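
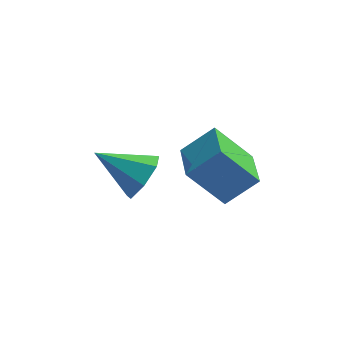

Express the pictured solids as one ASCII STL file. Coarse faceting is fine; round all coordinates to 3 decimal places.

solid 
facet normal -0.658 0.016 0.753
outer loop
vertex 0.033 -4.022 -1.247
vertex -0.214 -2.42 -1.496
vertex -1.037 -4.331 -2.176
endloop
endfacet
facet normal 0.150 -0.977 0.152
outer loop
vertex 0.194 -4.36 -3.584
vertex 0.033 -4.022 -1.247
vertex -1.037 -4.331 -2.176
endloop
endfacet
facet normal -0.658 0.016 0.753
outer loop
vertex -1.037 -4.331 -2.176
vertex -0.214 -2.42 -1.496
vertex -1.284 -2.729 -2.425
endloop
endfacet
facet normal -0.738 -0.213 -0.641
outer loop
vertex -1.284 -2.729 -2.425
vertex 0.194 -4.36 -3.584
vertex -1.037 -4.331 -2.176
endloop
endfacet
facet normal 0.738 0.213 0.641
outer loop
vertex 0.033 -4.022 -1.247
vertex 1.017 -2.449 -2.904
vertex -0.214 -2.42 -1.496
endloop
endfacet
facet normal 0.150 -0.977 0.152
outer loop
vertex 1.264 -4.051 -2.655
vertex 0.033 -4.022 -1.247
vertex 0.194 -4.36 -3.584
endloop
endfacet
facet normal 0.738 0.213 0.641
outer loop
vertex 1.264 -4.051 -2.655
vertex 1.017 -2.449 -2.904
vertex 0.033 -4.022 -1.247
endloop
endfacet
facet normal -0.150 0.977 -0.152
outer loop
vertex -0.214 -2.42 -1.496
vertex 1.017 -2.449 -2.904
vertex -1.284 -2.729 -2.425
endloop
endfacet
facet normal -0.738 -0.213 -0.641
outer loop
vertex -0.053 -2.758 -3.833
vertex 0.194 -4.36 -3.584
vertex -1.284 -2.729 -2.425
endloop
endfacet
facet normal -0.150 0.977 -0.152
outer loop
vertex -1.284 -2.729 -2.425
vertex 1.017 -2.449 -2.904
vertex -0.053 -2.758 -3.833
endloop
endfacet
facet normal 0.658 -0.016 -0.753
outer loop
vertex -0.053 -2.758 -3.833
vertex 1.264 -4.051 -2.655
vertex 0.194 -4.36 -3.584
endloop
endfacet
facet normal 0.658 -0.016 -0.753
outer loop
vertex 1.017 -2.449 -2.904
vertex 1.264 -4.051 -2.655
vertex -0.053 -2.758 -3.833
endloop
endfacet
facet normal 0.846 -0.153 -0.511
outer loop
vertex -2.03 -2.89 -3.157
vertex -2.485 -2.654 -3.98
vertex -2.008 -2.075 -3.365
endloop
endfacet
facet normal 0.126 0.242 0.962
outer loop
vertex -2.03 -2.89 -3.157
vertex -2.008 -2.075 -3.365
vertex -4.075 -2.366 -3.02
endloop
endfacet
facet normal 0.845 -0.153 -0.512
outer loop
vertex -2.008 -2.075 -3.365
vertex -2.485 -2.654 -3.98
vertex -2.346 -1.695 -4.037
endloop
endfacet
facet normal -0.037 0.862 0.506
outer loop
vertex -2.008 -2.075 -3.365
vertex -2.346 -1.695 -4.037
vertex -4.075 -2.366 -3.02
endloop
endfacet
facet normal 0.846 -0.153 -0.511
outer loop
vertex -2.346 -1.695 -4.037
vertex -2.485 -2.654 -3.98
vertex -2.788 -2.038 -4.666
endloop
endfacet
facet normal -0.442 0.881 -0.170
outer loop
vertex -2.346 -1.695 -4.037
vertex -2.788 -2.038 -4.666
vertex -4.075 -2.366 -3.02
endloop
endfacet
facet normal 0.846 -0.153 -0.511
outer loop
vertex -2.788 -2.038 -4.666
vertex -2.485 -2.654 -3.98
vertex -3.002 -2.844 -4.779
endloop
endfacet
facet normal -0.782 0.285 -0.554
outer loop
vertex -2.788 -2.038 -4.666
vertex -3.002 -2.844 -4.779
vertex -4.075 -2.366 -3.02
endloop
endfacet
facet normal 0.846 -0.153 -0.511
outer loop
vertex -3.002 -2.844 -4.779
vertex -2.485 -2.654 -3.98
vertex -2.827 -3.507 -4.291
endloop
endfacet
facet normal -0.802 -0.477 -0.360
outer loop
vertex -3.002 -2.844 -4.779
vertex -2.827 -3.507 -4.291
vertex -4.075 -2.366 -3.02
endloop
endfacet
facet normal 0.846 -0.153 -0.511
outer loop
vertex -2.827 -3.507 -4.291
vertex -2.485 -2.654 -3.98
vertex -2.394 -3.527 -3.569
endloop
endfacet
facet normal -0.486 -0.831 0.269
outer loop
vertex -2.827 -3.507 -4.291
vertex -2.394 -3.527 -3.569
vertex -4.075 -2.366 -3.02
endloop
endfacet
facet normal 0.846 -0.153 -0.511
outer loop
vertex -2.394 -3.527 -3.569
vertex -2.485 -2.654 -3.98
vertex -2.03 -2.89 -3.157
endloop
endfacet
facet normal -0.074 -0.512 0.856
outer loop
vertex -2.394 -3.527 -3.569
vertex -2.03 -2.89 -3.157
vertex -4.075 -2.366 -3.02
endloop
endfacet

endsolid


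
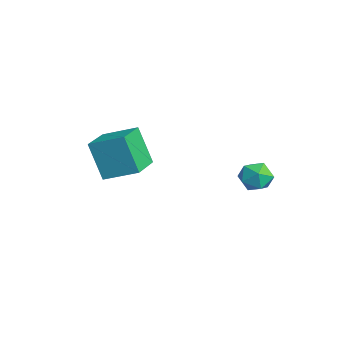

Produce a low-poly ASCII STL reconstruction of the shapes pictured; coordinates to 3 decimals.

solid 
facet normal -0.714 -0.566 0.413
outer loop
vertex 0.31 3.07 2.668
vertex 0.598 2.379 2.219
vertex 0.921 2.55 3.011
endloop
endfacet
facet normal -0.516 -0.042 0.856
outer loop
vertex 0.31 3.07 2.668
vertex 0.921 2.55 3.011
vertex 0.988 3.417 3.094
endloop
endfacet
facet normal -0.625 0.580 0.523
outer loop
vertex 0.31 3.07 2.668
vertex 0.988 3.417 3.094
vertex 0.706 3.781 2.353
endloop
endfacet
facet normal -0.889 0.440 -0.126
outer loop
vertex 0.31 3.07 2.668
vertex 0.706 3.781 2.353
vertex 0.465 3.139 1.812
endloop
endfacet
facet normal -0.944 -0.268 -0.193
outer loop
vertex 0.31 3.07 2.668
vertex 0.465 3.139 1.812
vertex 0.598 2.379 2.219
endloop
endfacet
facet normal 0.184 -0.108 0.977
outer loop
vertex 0.988 3.417 3.094
vertex 0.921 2.55 3.011
vertex 1.695 2.941 2.908
endloop
endfacet
facet normal -0.134 -0.956 0.261
outer loop
vertex 0.921 2.55 3.011
vertex 0.598 2.379 2.219
vertex 1.454 2.299 2.367
endloop
endfacet
facet normal -0.508 -0.474 -0.719
outer loop
vertex 0.598 2.379 2.219
vertex 0.465 3.139 1.812
vertex 1.172 2.663 1.626
endloop
endfacet
facet normal -0.421 0.672 -0.610
outer loop
vertex 0.465 3.139 1.812
vertex 0.706 3.781 2.353
vertex 1.239 3.53 1.709
endloop
endfacet
facet normal 0.008 0.899 0.438
outer loop
vertex 0.706 3.781 2.353
vertex 0.988 3.417 3.094
vertex 1.562 3.701 2.501
endloop
endfacet
facet normal 0.889 -0.440 0.126
outer loop
vertex 1.85 3.01 2.052
vertex 1.695 2.941 2.908
vertex 1.454 2.299 2.367
endloop
endfacet
facet normal 0.625 -0.580 -0.523
outer loop
vertex 1.85 3.01 2.052
vertex 1.454 2.299 2.367
vertex 1.172 2.663 1.626
endloop
endfacet
facet normal 0.516 0.042 -0.856
outer loop
vertex 1.85 3.01 2.052
vertex 1.172 2.663 1.626
vertex 1.239 3.53 1.709
endloop
endfacet
facet normal 0.714 0.566 -0.413
outer loop
vertex 1.85 3.01 2.052
vertex 1.239 3.53 1.709
vertex 1.562 3.701 2.501
endloop
endfacet
facet normal 0.944 0.268 0.193
outer loop
vertex 1.85 3.01 2.052
vertex 1.562 3.701 2.501
vertex 1.695 2.941 2.908
endloop
endfacet
facet normal 0.421 -0.672 0.610
outer loop
vertex 1.454 2.299 2.367
vertex 1.695 2.941 2.908
vertex 0.921 2.55 3.011
endloop
endfacet
facet normal -0.008 -0.899 -0.438
outer loop
vertex 1.172 2.663 1.626
vertex 1.454 2.299 2.367
vertex 0.598 2.379 2.219
endloop
endfacet
facet normal -0.184 0.108 -0.977
outer loop
vertex 1.239 3.53 1.709
vertex 1.172 2.663 1.626
vertex 0.465 3.139 1.812
endloop
endfacet
facet normal 0.134 0.956 -0.261
outer loop
vertex 1.562 3.701 2.501
vertex 1.239 3.53 1.709
vertex 0.706 3.781 2.353
endloop
endfacet
facet normal 0.508 0.474 0.719
outer loop
vertex 1.695 2.941 2.908
vertex 1.562 3.701 2.501
vertex 0.988 3.417 3.094
endloop
endfacet
facet normal -0.809 0.557 -0.187
outer loop
vertex -5.519 -2.079 2.178
vertex -4.682 -0.632 2.871
vertex -4.751 -1.606 0.26
endloop
endfacet
facet normal -0.463 -0.800 -0.382
outer loop
vertex -3.238 -2.648 0.609
vertex -5.519 -2.079 2.178
vertex -4.751 -1.606 0.26
endloop
endfacet
facet normal -0.809 0.557 -0.186
outer loop
vertex -4.751 -1.606 0.26
vertex -4.682 -0.632 2.871
vertex -3.914 -0.159 0.952
endloop
endfacet
facet normal 0.362 0.223 -0.905
outer loop
vertex -3.914 -0.159 0.952
vertex -3.238 -2.648 0.609
vertex -4.751 -1.606 0.26
endloop
endfacet
facet normal -0.363 -0.224 0.905
outer loop
vertex -5.519 -2.079 2.178
vertex -3.169 -1.674 3.22
vertex -4.682 -0.632 2.871
endloop
endfacet
facet normal -0.463 -0.800 -0.382
outer loop
vertex -4.006 -3.121 2.528
vertex -5.519 -2.079 2.178
vertex -3.238 -2.648 0.609
endloop
endfacet
facet normal -0.363 -0.223 0.905
outer loop
vertex -4.006 -3.121 2.528
vertex -3.169 -1.674 3.22
vertex -5.519 -2.079 2.178
endloop
endfacet
facet normal 0.463 0.800 0.382
outer loop
vertex -4.682 -0.632 2.871
vertex -3.169 -1.674 3.22
vertex -3.914 -0.159 0.952
endloop
endfacet
facet normal 0.363 0.223 -0.905
outer loop
vertex -2.401 -1.201 1.302
vertex -3.238 -2.648 0.609
vertex -3.914 -0.159 0.952
endloop
endfacet
facet normal 0.462 0.800 0.382
outer loop
vertex -3.914 -0.159 0.952
vertex -3.169 -1.674 3.22
vertex -2.401 -1.201 1.302
endloop
endfacet
facet normal 0.809 -0.557 0.186
outer loop
vertex -2.401 -1.201 1.302
vertex -4.006 -3.121 2.528
vertex -3.238 -2.648 0.609
endloop
endfacet
facet normal 0.809 -0.557 0.187
outer loop
vertex -3.169 -1.674 3.22
vertex -4.006 -3.121 2.528
vertex -2.401 -1.201 1.302
endloop
endfacet

endsolid


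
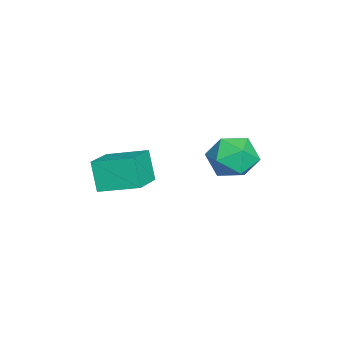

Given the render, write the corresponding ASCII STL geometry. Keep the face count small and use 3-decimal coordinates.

solid 
facet normal -0.932 0.182 -0.312
outer loop
vertex 2.317 -1.852 2.498
vertex 2.5 -0.077 2.987
vertex 2.846 -1.524 1.111
endloop
endfacet
facet normal -0.099 -0.959 -0.265
outer loop
vertex 4.58 -1.863 1.693
vertex 2.317 -1.852 2.498
vertex 2.846 -1.524 1.111
endloop
endfacet
facet normal -0.932 0.182 -0.312
outer loop
vertex 2.846 -1.524 1.111
vertex 2.5 -0.077 2.987
vertex 3.029 0.251 1.6
endloop
endfacet
facet normal 0.348 0.215 -0.912
outer loop
vertex 3.029 0.251 1.6
vertex 4.58 -1.863 1.693
vertex 2.846 -1.524 1.111
endloop
endfacet
facet normal -0.348 -0.215 0.912
outer loop
vertex 2.317 -1.852 2.498
vertex 4.234 -0.416 3.569
vertex 2.5 -0.077 2.987
endloop
endfacet
facet normal -0.099 -0.959 -0.265
outer loop
vertex 4.051 -2.191 3.08
vertex 2.317 -1.852 2.498
vertex 4.58 -1.863 1.693
endloop
endfacet
facet normal -0.348 -0.215 0.912
outer loop
vertex 4.051 -2.191 3.08
vertex 4.234 -0.416 3.569
vertex 2.317 -1.852 2.498
endloop
endfacet
facet normal 0.099 0.959 0.265
outer loop
vertex 2.5 -0.077 2.987
vertex 4.234 -0.416 3.569
vertex 3.029 0.251 1.6
endloop
endfacet
facet normal 0.348 0.215 -0.912
outer loop
vertex 4.763 -0.088 2.182
vertex 4.58 -1.863 1.693
vertex 3.029 0.251 1.6
endloop
endfacet
facet normal 0.099 0.959 0.265
outer loop
vertex 3.029 0.251 1.6
vertex 4.234 -0.416 3.569
vertex 4.763 -0.088 2.182
endloop
endfacet
facet normal 0.932 -0.182 0.312
outer loop
vertex 4.763 -0.088 2.182
vertex 4.051 -2.191 3.08
vertex 4.58 -1.863 1.693
endloop
endfacet
facet normal 0.932 -0.182 0.312
outer loop
vertex 4.234 -0.416 3.569
vertex 4.051 -2.191 3.08
vertex 4.763 -0.088 2.182
endloop
endfacet
facet normal -0.310 0.809 -0.499
outer loop
vertex 3.143 3.861 2.218
vertex 2.209 3.943 2.931
vertex 3.211 4.497 3.207
endloop
endfacet
facet normal 0.402 0.757 -0.515
outer loop
vertex 3.143 3.861 2.218
vertex 3.211 4.497 3.207
vertex 4.109 3.805 2.89
endloop
endfacet
facet normal 0.571 0.130 -0.810
outer loop
vertex 3.143 3.861 2.218
vertex 4.109 3.805 2.89
vertex 3.663 2.823 2.418
endloop
endfacet
facet normal -0.036 -0.206 -0.978
outer loop
vertex 3.143 3.861 2.218
vertex 3.663 2.823 2.418
vertex 2.488 2.908 2.443
endloop
endfacet
facet normal -0.581 0.214 -0.785
outer loop
vertex 3.143 3.861 2.218
vertex 2.488 2.908 2.443
vertex 2.209 3.943 2.931
endloop
endfacet
facet normal 0.637 0.754 0.159
outer loop
vertex 4.109 3.805 2.89
vertex 3.211 4.497 3.207
vertex 3.772 3.852 4.017
endloop
endfacet
facet normal -0.514 0.838 0.184
outer loop
vertex 3.211 4.497 3.207
vertex 2.209 3.943 2.931
vertex 2.597 3.937 4.042
endloop
endfacet
facet normal -0.952 -0.125 -0.279
outer loop
vertex 2.209 3.943 2.931
vertex 2.488 2.908 2.443
vertex 2.151 2.955 3.57
endloop
endfacet
facet normal -0.071 -0.804 -0.591
outer loop
vertex 2.488 2.908 2.443
vertex 3.663 2.823 2.418
vertex 3.049 2.263 3.253
endloop
endfacet
facet normal 0.911 -0.260 -0.320
outer loop
vertex 3.663 2.823 2.418
vertex 4.109 3.805 2.89
vertex 4.051 2.817 3.529
endloop
endfacet
facet normal 0.036 0.206 0.978
outer loop
vertex 3.117 2.899 4.242
vertex 3.772 3.852 4.017
vertex 2.597 3.937 4.042
endloop
endfacet
facet normal -0.571 -0.130 0.810
outer loop
vertex 3.117 2.899 4.242
vertex 2.597 3.937 4.042
vertex 2.151 2.955 3.57
endloop
endfacet
facet normal -0.402 -0.757 0.515
outer loop
vertex 3.117 2.899 4.242
vertex 2.151 2.955 3.57
vertex 3.049 2.263 3.253
endloop
endfacet
facet normal 0.310 -0.809 0.499
outer loop
vertex 3.117 2.899 4.242
vertex 3.049 2.263 3.253
vertex 4.051 2.817 3.529
endloop
endfacet
facet normal 0.581 -0.214 0.785
outer loop
vertex 3.117 2.899 4.242
vertex 4.051 2.817 3.529
vertex 3.772 3.852 4.017
endloop
endfacet
facet normal 0.071 0.804 0.591
outer loop
vertex 2.597 3.937 4.042
vertex 3.772 3.852 4.017
vertex 3.211 4.497 3.207
endloop
endfacet
facet normal -0.911 0.260 0.320
outer loop
vertex 2.151 2.955 3.57
vertex 2.597 3.937 4.042
vertex 2.209 3.943 2.931
endloop
endfacet
facet normal -0.637 -0.754 -0.159
outer loop
vertex 3.049 2.263 3.253
vertex 2.151 2.955 3.57
vertex 2.488 2.908 2.443
endloop
endfacet
facet normal 0.514 -0.838 -0.184
outer loop
vertex 4.051 2.817 3.529
vertex 3.049 2.263 3.253
vertex 3.663 2.823 2.418
endloop
endfacet
facet normal 0.952 0.125 0.279
outer loop
vertex 3.772 3.852 4.017
vertex 4.051 2.817 3.529
vertex 4.109 3.805 2.89
endloop
endfacet

endsolid


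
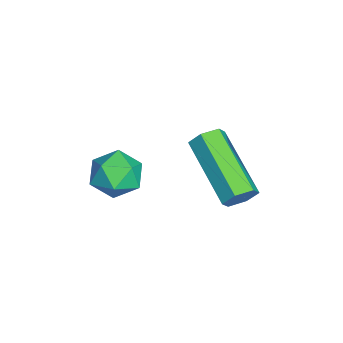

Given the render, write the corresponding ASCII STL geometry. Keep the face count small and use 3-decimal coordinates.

solid 
facet normal 0.779 0.438 -0.448
outer loop
vertex -2.642 3.719 -2.0
vertex -2.961 3.868 -2.409
vertex -2.899 4.194 -1.983
endloop
endfacet
facet normal 0.408 0.189 0.893
outer loop
vertex -2.642 3.719 -2.0
vertex -2.899 4.194 -1.983
vertex -4.339 2.763 -1.022
endloop
endfacet
facet normal 0.409 0.188 0.893
outer loop
vertex -4.339 2.763 -1.022
vertex -2.899 4.194 -1.983
vertex -4.596 3.237 -1.004
endloop
endfacet
facet normal -0.778 -0.439 0.449
outer loop
vertex -4.339 2.763 -1.022
vertex -4.596 3.237 -1.004
vertex -4.659 2.912 -1.431
endloop
endfacet
facet normal 0.778 0.439 -0.449
outer loop
vertex -2.899 4.194 -1.983
vertex -2.961 3.868 -2.409
vertex -3.219 4.343 -2.392
endloop
endfacet
facet normal -0.208 0.855 0.475
outer loop
vertex -2.899 4.194 -1.983
vertex -3.219 4.343 -2.392
vertex -4.596 3.237 -1.004
endloop
endfacet
facet normal -0.208 0.855 0.475
outer loop
vertex -4.596 3.237 -1.004
vertex -3.219 4.343 -2.392
vertex -4.916 3.386 -1.413
endloop
endfacet
facet normal -0.778 -0.439 0.449
outer loop
vertex -4.596 3.237 -1.004
vertex -4.916 3.386 -1.413
vertex -4.659 2.912 -1.431
endloop
endfacet
facet normal 0.778 0.439 -0.449
outer loop
vertex -3.219 4.343 -2.392
vertex -2.961 3.868 -2.409
vertex -3.281 4.017 -2.818
endloop
endfacet
facet normal -0.617 0.666 -0.419
outer loop
vertex -3.219 4.343 -2.392
vertex -3.281 4.017 -2.818
vertex -4.916 3.386 -1.413
endloop
endfacet
facet normal -0.617 0.667 -0.418
outer loop
vertex -4.916 3.386 -1.413
vertex -3.281 4.017 -2.818
vertex -4.978 3.061 -1.84
endloop
endfacet
facet normal -0.779 -0.439 0.447
outer loop
vertex -4.916 3.386 -1.413
vertex -4.978 3.061 -1.84
vertex -4.659 2.912 -1.431
endloop
endfacet
facet normal 0.778 0.439 -0.449
outer loop
vertex -3.281 4.017 -2.818
vertex -2.961 3.868 -2.409
vertex -3.024 3.543 -2.836
endloop
endfacet
facet normal -0.409 -0.188 -0.893
outer loop
vertex -3.281 4.017 -2.818
vertex -3.024 3.543 -2.836
vertex -4.978 3.061 -1.84
endloop
endfacet
facet normal -0.409 -0.189 -0.893
outer loop
vertex -4.978 3.061 -1.84
vertex -3.024 3.543 -2.836
vertex -4.721 2.586 -1.857
endloop
endfacet
facet normal -0.779 -0.438 0.448
outer loop
vertex -4.978 3.061 -1.84
vertex -4.721 2.586 -1.857
vertex -4.659 2.912 -1.431
endloop
endfacet
facet normal 0.778 0.439 -0.449
outer loop
vertex -3.024 3.543 -2.836
vertex -2.961 3.868 -2.409
vertex -2.704 3.394 -2.427
endloop
endfacet
facet normal 0.208 -0.855 -0.475
outer loop
vertex -3.024 3.543 -2.836
vertex -2.704 3.394 -2.427
vertex -4.721 2.586 -1.857
endloop
endfacet
facet normal 0.208 -0.855 -0.475
outer loop
vertex -4.721 2.586 -1.857
vertex -2.704 3.394 -2.427
vertex -4.401 2.437 -1.448
endloop
endfacet
facet normal -0.778 -0.439 0.449
outer loop
vertex -4.721 2.586 -1.857
vertex -4.401 2.437 -1.448
vertex -4.659 2.912 -1.431
endloop
endfacet
facet normal 0.779 0.439 -0.447
outer loop
vertex -2.704 3.394 -2.427
vertex -2.961 3.868 -2.409
vertex -2.642 3.719 -2.0
endloop
endfacet
facet normal 0.617 -0.667 0.418
outer loop
vertex -2.704 3.394 -2.427
vertex -2.642 3.719 -2.0
vertex -4.401 2.437 -1.448
endloop
endfacet
facet normal 0.617 -0.666 0.420
outer loop
vertex -4.401 2.437 -1.448
vertex -2.642 3.719 -2.0
vertex -4.339 2.763 -1.022
endloop
endfacet
facet normal -0.778 -0.439 0.449
outer loop
vertex -4.401 2.437 -1.448
vertex -4.339 2.763 -1.022
vertex -4.659 2.912 -1.431
endloop
endfacet
facet normal -0.839 0.377 0.392
outer loop
vertex -3.686 1.264 -1.741
vertex -4.077 0.594 -1.934
vertex -3.717 0.656 -1.223
endloop
endfacet
facet normal -0.262 0.634 0.728
outer loop
vertex -3.686 1.264 -1.741
vertex -3.717 0.656 -1.223
vertex -3.034 1.058 -1.327
endloop
endfacet
facet normal 0.149 0.959 0.243
outer loop
vertex -3.686 1.264 -1.741
vertex -3.034 1.058 -1.327
vertex -2.973 1.245 -2.102
endloop
endfacet
facet normal -0.174 0.903 -0.392
outer loop
vertex -3.686 1.264 -1.741
vertex -2.973 1.245 -2.102
vertex -3.617 0.958 -2.477
endloop
endfacet
facet normal -0.784 0.544 -0.300
outer loop
vertex -3.686 1.264 -1.741
vertex -3.617 0.958 -2.477
vertex -4.077 0.594 -1.934
endloop
endfacet
facet normal 0.103 0.081 0.991
outer loop
vertex -3.034 1.058 -1.327
vertex -3.717 0.656 -1.223
vertex -3.023 0.262 -1.263
endloop
endfacet
facet normal -0.829 -0.334 0.449
outer loop
vertex -3.717 0.656 -1.223
vertex -4.077 0.594 -1.934
vertex -3.667 -0.025 -1.638
endloop
endfacet
facet normal -0.740 -0.064 -0.670
outer loop
vertex -4.077 0.594 -1.934
vertex -3.617 0.958 -2.477
vertex -3.606 0.162 -2.413
endloop
endfacet
facet normal 0.247 0.517 -0.819
outer loop
vertex -3.617 0.958 -2.477
vertex -2.973 1.245 -2.102
vertex -2.923 0.564 -2.517
endloop
endfacet
facet normal 0.767 0.607 0.207
outer loop
vertex -2.973 1.245 -2.102
vertex -3.034 1.058 -1.327
vertex -2.563 0.626 -1.806
endloop
endfacet
facet normal 0.174 -0.903 0.392
outer loop
vertex -2.954 -0.044 -1.999
vertex -3.023 0.262 -1.263
vertex -3.667 -0.025 -1.638
endloop
endfacet
facet normal -0.149 -0.959 -0.243
outer loop
vertex -2.954 -0.044 -1.999
vertex -3.667 -0.025 -1.638
vertex -3.606 0.162 -2.413
endloop
endfacet
facet normal 0.262 -0.634 -0.728
outer loop
vertex -2.954 -0.044 -1.999
vertex -3.606 0.162 -2.413
vertex -2.923 0.564 -2.517
endloop
endfacet
facet normal 0.839 -0.377 -0.392
outer loop
vertex -2.954 -0.044 -1.999
vertex -2.923 0.564 -2.517
vertex -2.563 0.626 -1.806
endloop
endfacet
facet normal 0.784 -0.544 0.300
outer loop
vertex -2.954 -0.044 -1.999
vertex -2.563 0.626 -1.806
vertex -3.023 0.262 -1.263
endloop
endfacet
facet normal -0.247 -0.517 0.819
outer loop
vertex -3.667 -0.025 -1.638
vertex -3.023 0.262 -1.263
vertex -3.717 0.656 -1.223
endloop
endfacet
facet normal -0.767 -0.607 -0.207
outer loop
vertex -3.606 0.162 -2.413
vertex -3.667 -0.025 -1.638
vertex -4.077 0.594 -1.934
endloop
endfacet
facet normal -0.103 -0.081 -0.991
outer loop
vertex -2.923 0.564 -2.517
vertex -3.606 0.162 -2.413
vertex -3.617 0.958 -2.477
endloop
endfacet
facet normal 0.829 0.334 -0.449
outer loop
vertex -2.563 0.626 -1.806
vertex -2.923 0.564 -2.517
vertex -2.973 1.245 -2.102
endloop
endfacet
facet normal 0.740 0.064 0.670
outer loop
vertex -3.023 0.262 -1.263
vertex -2.563 0.626 -1.806
vertex -3.034 1.058 -1.327
endloop
endfacet

endsolid


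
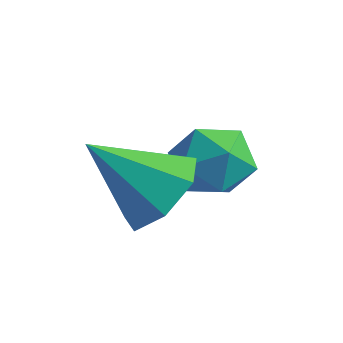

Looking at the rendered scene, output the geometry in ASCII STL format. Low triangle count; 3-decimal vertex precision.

solid 
facet normal 0.670 0.310 -0.675
outer loop
vertex -1.603 -0.162 1.668
vertex -2.224 0.679 1.438
vertex -1.449 0.602 2.172
endloop
endfacet
facet normal 0.360 -0.563 0.744
outer loop
vertex -1.603 -0.162 1.668
vertex -1.449 0.602 2.172
vertex -3.556 0.061 2.782
endloop
endfacet
facet normal 0.670 0.310 -0.675
outer loop
vertex -1.449 0.602 2.172
vertex -2.224 0.679 1.438
vertex -1.878 1.424 2.124
endloop
endfacet
facet normal 0.232 0.177 0.957
outer loop
vertex -1.449 0.602 2.172
vertex -1.878 1.424 2.124
vertex -3.556 0.061 2.782
endloop
endfacet
facet normal 0.669 0.311 -0.675
outer loop
vertex -1.878 1.424 2.124
vertex -2.224 0.679 1.438
vertex -2.568 1.685 1.56
endloop
endfacet
facet normal -0.291 0.682 0.671
outer loop
vertex -1.878 1.424 2.124
vertex -2.568 1.685 1.56
vertex -3.556 0.061 2.782
endloop
endfacet
facet normal 0.670 0.311 -0.674
outer loop
vertex -2.568 1.685 1.56
vertex -2.224 0.679 1.438
vertex -2.998 1.188 0.904
endloop
endfacet
facet normal -0.814 0.571 0.101
outer loop
vertex -2.568 1.685 1.56
vertex -2.998 1.188 0.904
vertex -3.556 0.061 2.782
endloop
endfacet
facet normal 0.669 0.310 -0.675
outer loop
vertex -2.998 1.188 0.904
vertex -2.224 0.679 1.438
vertex -2.846 0.308 0.651
endloop
endfacet
facet normal -0.944 -0.070 -0.323
outer loop
vertex -2.998 1.188 0.904
vertex -2.846 0.308 0.651
vertex -3.556 0.061 2.782
endloop
endfacet
facet normal 0.669 0.310 -0.675
outer loop
vertex -2.846 0.308 0.651
vertex -2.224 0.679 1.438
vertex -2.225 -0.293 0.991
endloop
endfacet
facet normal -0.583 -0.762 -0.282
outer loop
vertex -2.846 0.308 0.651
vertex -2.225 -0.293 0.991
vertex -3.556 0.061 2.782
endloop
endfacet
facet normal 0.670 0.310 -0.675
outer loop
vertex -2.225 -0.293 0.991
vertex -2.224 0.679 1.438
vertex -1.603 -0.162 1.668
endloop
endfacet
facet normal -0.002 -0.981 0.192
outer loop
vertex -2.225 -0.293 0.991
vertex -1.603 -0.162 1.668
vertex -3.556 0.061 2.782
endloop
endfacet
facet normal -0.856 0.171 0.488
outer loop
vertex -2.852 1.911 1.501
vertex -2.347 2.142 2.305
vertex -2.578 2.837 1.657
endloop
endfacet
facet normal -0.928 0.310 -0.209
outer loop
vertex -2.852 1.911 1.501
vertex -2.578 2.837 1.657
vertex -2.506 2.45 0.762
endloop
endfacet
facet normal -0.772 -0.284 -0.569
outer loop
vertex -2.852 1.911 1.501
vertex -2.506 2.45 0.762
vertex -2.232 1.516 0.857
endloop
endfacet
facet normal -0.603 -0.792 -0.095
outer loop
vertex -2.852 1.911 1.501
vertex -2.232 1.516 0.857
vertex -2.133 1.326 1.811
endloop
endfacet
facet normal -0.655 -0.510 0.558
outer loop
vertex -2.852 1.911 1.501
vertex -2.133 1.326 1.811
vertex -2.347 2.142 2.305
endloop
endfacet
facet normal -0.447 0.807 -0.385
outer loop
vertex -2.506 2.45 0.762
vertex -2.578 2.837 1.657
vertex -1.787 3.014 1.109
endloop
endfacet
facet normal -0.330 0.583 0.743
outer loop
vertex -2.578 2.837 1.657
vertex -2.347 2.142 2.305
vertex -1.688 2.824 2.063
endloop
endfacet
facet normal -0.005 -0.519 0.855
outer loop
vertex -2.347 2.142 2.305
vertex -2.133 1.326 1.811
vertex -1.414 1.89 2.158
endloop
endfacet
facet normal 0.078 -0.976 -0.203
outer loop
vertex -2.133 1.326 1.811
vertex -2.232 1.516 0.857
vertex -1.342 1.503 1.263
endloop
endfacet
facet normal -0.195 -0.156 -0.968
outer loop
vertex -2.232 1.516 0.857
vertex -2.506 2.45 0.762
vertex -1.573 2.198 0.615
endloop
endfacet
facet normal 0.603 0.792 0.095
outer loop
vertex -1.068 2.429 1.419
vertex -1.787 3.014 1.109
vertex -1.688 2.824 2.063
endloop
endfacet
facet normal 0.772 0.284 0.569
outer loop
vertex -1.068 2.429 1.419
vertex -1.688 2.824 2.063
vertex -1.414 1.89 2.158
endloop
endfacet
facet normal 0.928 -0.310 0.209
outer loop
vertex -1.068 2.429 1.419
vertex -1.414 1.89 2.158
vertex -1.342 1.503 1.263
endloop
endfacet
facet normal 0.856 -0.171 -0.488
outer loop
vertex -1.068 2.429 1.419
vertex -1.342 1.503 1.263
vertex -1.573 2.198 0.615
endloop
endfacet
facet normal 0.655 0.510 -0.558
outer loop
vertex -1.068 2.429 1.419
vertex -1.573 2.198 0.615
vertex -1.787 3.014 1.109
endloop
endfacet
facet normal -0.078 0.976 0.203
outer loop
vertex -1.688 2.824 2.063
vertex -1.787 3.014 1.109
vertex -2.578 2.837 1.657
endloop
endfacet
facet normal 0.195 0.156 0.968
outer loop
vertex -1.414 1.89 2.158
vertex -1.688 2.824 2.063
vertex -2.347 2.142 2.305
endloop
endfacet
facet normal 0.447 -0.807 0.385
outer loop
vertex -1.342 1.503 1.263
vertex -1.414 1.89 2.158
vertex -2.133 1.326 1.811
endloop
endfacet
facet normal 0.330 -0.583 -0.743
outer loop
vertex -1.573 2.198 0.615
vertex -1.342 1.503 1.263
vertex -2.232 1.516 0.857
endloop
endfacet
facet normal 0.005 0.519 -0.855
outer loop
vertex -1.787 3.014 1.109
vertex -1.573 2.198 0.615
vertex -2.506 2.45 0.762
endloop
endfacet

endsolid


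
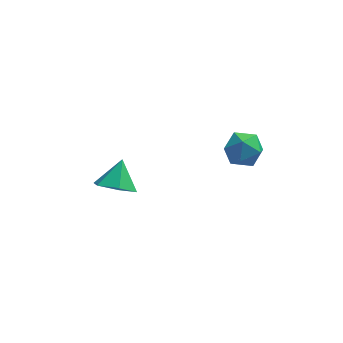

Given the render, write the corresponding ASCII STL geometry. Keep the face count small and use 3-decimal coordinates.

solid 
facet normal -0.231 -0.670 -0.706
outer loop
vertex -3.409 1.98 -2.315
vertex -4.024 1.701 -1.849
vertex -4.157 2.309 -2.383
endloop
endfacet
facet normal 0.409 0.882 -0.232
outer loop
vertex -3.409 1.98 -2.315
vertex -4.157 2.309 -2.383
vertex -3.756 2.479 -1.031
endloop
endfacet
facet normal -0.231 -0.670 -0.706
outer loop
vertex -4.157 2.309 -2.383
vertex -4.024 1.701 -1.849
vertex -4.772 2.03 -1.917
endloop
endfacet
facet normal -0.409 0.913 0.007
outer loop
vertex -4.157 2.309 -2.383
vertex -4.772 2.03 -1.917
vertex -3.756 2.479 -1.031
endloop
endfacet
facet normal -0.231 -0.670 -0.705
outer loop
vertex -4.772 2.03 -1.917
vertex -4.024 1.701 -1.849
vertex -4.638 1.422 -1.383
endloop
endfacet
facet normal -0.698 0.380 0.608
outer loop
vertex -4.772 2.03 -1.917
vertex -4.638 1.422 -1.383
vertex -3.756 2.479 -1.031
endloop
endfacet
facet normal -0.231 -0.670 -0.705
outer loop
vertex -4.638 1.422 -1.383
vertex -4.024 1.701 -1.849
vertex -3.89 1.093 -1.315
endloop
endfacet
facet normal -0.168 -0.182 0.969
outer loop
vertex -4.638 1.422 -1.383
vertex -3.89 1.093 -1.315
vertex -3.756 2.479 -1.031
endloop
endfacet
facet normal -0.231 -0.670 -0.705
outer loop
vertex -3.89 1.093 -1.315
vertex -4.024 1.701 -1.849
vertex -3.276 1.372 -1.781
endloop
endfacet
facet normal 0.650 -0.212 0.730
outer loop
vertex -3.89 1.093 -1.315
vertex -3.276 1.372 -1.781
vertex -3.756 2.479 -1.031
endloop
endfacet
facet normal -0.231 -0.670 -0.706
outer loop
vertex -3.276 1.372 -1.781
vertex -4.024 1.701 -1.849
vertex -3.409 1.98 -2.315
endloop
endfacet
facet normal 0.939 0.319 0.130
outer loop
vertex -3.276 1.372 -1.781
vertex -3.409 1.98 -2.315
vertex -3.756 2.479 -1.031
endloop
endfacet
facet normal -0.508 -0.638 0.579
outer loop
vertex -0.424 -0.409 2.646
vertex 0.082 -0.939 2.506
vertex 0.173 -0.482 3.089
endloop
endfacet
facet normal -0.593 0.034 0.805
outer loop
vertex -0.424 -0.409 2.646
vertex 0.173 -0.482 3.089
vertex -0.062 0.198 2.887
endloop
endfacet
facet normal -0.871 0.413 0.268
outer loop
vertex -0.424 -0.409 2.646
vertex -0.062 0.198 2.887
vertex -0.297 0.161 2.18
endloop
endfacet
facet normal -0.957 -0.024 -0.290
outer loop
vertex -0.424 -0.409 2.646
vertex -0.297 0.161 2.18
vertex -0.208 -0.542 1.944
endloop
endfacet
facet normal -0.733 -0.674 -0.098
outer loop
vertex -0.424 -0.409 2.646
vertex -0.208 -0.542 1.944
vertex 0.082 -0.939 2.506
endloop
endfacet
facet normal 0.053 0.301 0.952
outer loop
vertex -0.062 0.198 2.887
vertex 0.173 -0.482 3.089
vertex 0.668 0.042 2.896
endloop
endfacet
facet normal 0.190 -0.787 0.587
outer loop
vertex 0.173 -0.482 3.089
vertex 0.082 -0.939 2.506
vertex 0.757 -0.661 2.66
endloop
endfacet
facet normal -0.174 -0.844 -0.507
outer loop
vertex 0.082 -0.939 2.506
vertex -0.208 -0.542 1.944
vertex 0.522 -0.698 1.953
endloop
endfacet
facet normal -0.537 0.206 -0.818
outer loop
vertex -0.208 -0.542 1.944
vertex -0.297 0.161 2.18
vertex 0.287 -0.018 1.751
endloop
endfacet
facet normal -0.396 0.915 0.084
outer loop
vertex -0.297 0.161 2.18
vertex -0.062 0.198 2.887
vertex 0.378 0.439 2.334
endloop
endfacet
facet normal 0.957 0.024 0.290
outer loop
vertex 0.884 -0.091 2.194
vertex 0.668 0.042 2.896
vertex 0.757 -0.661 2.66
endloop
endfacet
facet normal 0.871 -0.413 -0.268
outer loop
vertex 0.884 -0.091 2.194
vertex 0.757 -0.661 2.66
vertex 0.522 -0.698 1.953
endloop
endfacet
facet normal 0.593 -0.034 -0.805
outer loop
vertex 0.884 -0.091 2.194
vertex 0.522 -0.698 1.953
vertex 0.287 -0.018 1.751
endloop
endfacet
facet normal 0.508 0.638 -0.579
outer loop
vertex 0.884 -0.091 2.194
vertex 0.287 -0.018 1.751
vertex 0.378 0.439 2.334
endloop
endfacet
facet normal 0.733 0.674 0.098
outer loop
vertex 0.884 -0.091 2.194
vertex 0.378 0.439 2.334
vertex 0.668 0.042 2.896
endloop
endfacet
facet normal 0.537 -0.206 0.818
outer loop
vertex 0.757 -0.661 2.66
vertex 0.668 0.042 2.896
vertex 0.173 -0.482 3.089
endloop
endfacet
facet normal 0.396 -0.915 -0.084
outer loop
vertex 0.522 -0.698 1.953
vertex 0.757 -0.661 2.66
vertex 0.082 -0.939 2.506
endloop
endfacet
facet normal -0.053 -0.301 -0.952
outer loop
vertex 0.287 -0.018 1.751
vertex 0.522 -0.698 1.953
vertex -0.208 -0.542 1.944
endloop
endfacet
facet normal -0.190 0.787 -0.587
outer loop
vertex 0.378 0.439 2.334
vertex 0.287 -0.018 1.751
vertex -0.297 0.161 2.18
endloop
endfacet
facet normal 0.174 0.844 0.507
outer loop
vertex 0.668 0.042 2.896
vertex 0.378 0.439 2.334
vertex -0.062 0.198 2.887
endloop
endfacet

endsolid


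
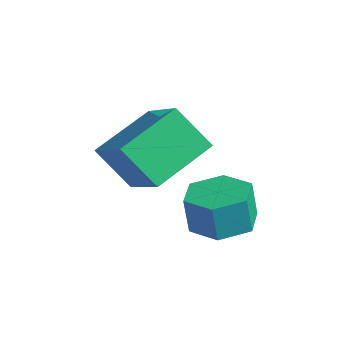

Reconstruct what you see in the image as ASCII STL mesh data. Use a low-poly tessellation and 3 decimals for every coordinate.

solid 
facet normal -0.594 -0.314 0.741
outer loop
vertex 1.504 -2.273 1.398
vertex 1.418 -0.336 2.151
vertex -0.24 -1.873 0.169
endloop
endfacet
facet normal 0.041 -0.931 -0.362
outer loop
vertex 0.722 -1.364 -1.031
vertex 1.504 -2.273 1.398
vertex -0.24 -1.873 0.169
endloop
endfacet
facet normal -0.594 -0.314 0.741
outer loop
vertex -0.24 -1.873 0.169
vertex 1.418 -0.336 2.151
vertex -0.326 0.064 0.922
endloop
endfacet
facet normal -0.804 0.184 -0.566
outer loop
vertex -0.326 0.064 0.922
vertex 0.722 -1.364 -1.031
vertex -0.24 -1.873 0.169
endloop
endfacet
facet normal 0.804 -0.184 0.566
outer loop
vertex 1.504 -2.273 1.398
vertex 2.38 0.173 0.951
vertex 1.418 -0.336 2.151
endloop
endfacet
facet normal 0.041 -0.931 -0.362
outer loop
vertex 2.466 -1.764 0.198
vertex 1.504 -2.273 1.398
vertex 0.722 -1.364 -1.031
endloop
endfacet
facet normal 0.804 -0.184 0.566
outer loop
vertex 2.466 -1.764 0.198
vertex 2.38 0.173 0.951
vertex 1.504 -2.273 1.398
endloop
endfacet
facet normal -0.041 0.931 0.362
outer loop
vertex 1.418 -0.336 2.151
vertex 2.38 0.173 0.951
vertex -0.326 0.064 0.922
endloop
endfacet
facet normal -0.804 0.184 -0.566
outer loop
vertex 0.636 0.573 -0.278
vertex 0.722 -1.364 -1.031
vertex -0.326 0.064 0.922
endloop
endfacet
facet normal -0.041 0.931 0.362
outer loop
vertex -0.326 0.064 0.922
vertex 2.38 0.173 0.951
vertex 0.636 0.573 -0.278
endloop
endfacet
facet normal 0.594 0.314 -0.741
outer loop
vertex 0.636 0.573 -0.278
vertex 2.466 -1.764 0.198
vertex 0.722 -1.364 -1.031
endloop
endfacet
facet normal 0.594 0.314 -0.741
outer loop
vertex 2.38 0.173 0.951
vertex 2.466 -1.764 0.198
vertex 0.636 0.573 -0.278
endloop
endfacet
facet normal 0.125 0.070 -0.990
outer loop
vertex 4.195 0.072 -1.429
vertex 3.235 -0.128 -1.564
vertex 3.536 0.809 -1.46
endloop
endfacet
facet normal 0.735 0.663 0.140
outer loop
vertex 4.195 0.072 -1.429
vertex 3.536 0.809 -1.46
vertex 4.045 -0.012 -0.241
endloop
endfacet
facet normal 0.736 0.663 0.139
outer loop
vertex 4.045 -0.012 -0.241
vertex 3.536 0.809 -1.46
vertex 3.386 0.726 -0.272
endloop
endfacet
facet normal -0.125 -0.070 0.990
outer loop
vertex 4.045 -0.012 -0.241
vertex 3.386 0.726 -0.272
vertex 3.085 -0.212 -0.376
endloop
endfacet
facet normal 0.125 0.070 -0.990
outer loop
vertex 3.536 0.809 -1.46
vertex 3.235 -0.128 -1.564
vertex 2.576 0.61 -1.595
endloop
endfacet
facet normal -0.208 0.977 0.042
outer loop
vertex 3.536 0.809 -1.46
vertex 2.576 0.61 -1.595
vertex 3.386 0.726 -0.272
endloop
endfacet
facet normal -0.210 0.977 0.043
outer loop
vertex 3.386 0.726 -0.272
vertex 2.576 0.61 -1.595
vertex 2.426 0.526 -0.407
endloop
endfacet
facet normal -0.125 -0.070 0.990
outer loop
vertex 3.386 0.726 -0.272
vertex 2.426 0.526 -0.407
vertex 3.085 -0.212 -0.376
endloop
endfacet
facet normal 0.125 0.070 -0.990
outer loop
vertex 2.576 0.61 -1.595
vertex 3.235 -0.128 -1.564
vertex 2.275 -0.328 -1.699
endloop
endfacet
facet normal -0.944 0.314 -0.097
outer loop
vertex 2.576 0.61 -1.595
vertex 2.275 -0.328 -1.699
vertex 2.426 0.526 -0.407
endloop
endfacet
facet normal -0.944 0.314 -0.097
outer loop
vertex 2.426 0.526 -0.407
vertex 2.275 -0.328 -1.699
vertex 2.125 -0.412 -0.511
endloop
endfacet
facet normal -0.125 -0.070 0.990
outer loop
vertex 2.426 0.526 -0.407
vertex 2.125 -0.412 -0.511
vertex 3.085 -0.212 -0.376
endloop
endfacet
facet normal 0.125 0.070 -0.990
outer loop
vertex 2.275 -0.328 -1.699
vertex 3.235 -0.128 -1.564
vertex 2.934 -1.066 -1.668
endloop
endfacet
facet normal -0.736 -0.663 -0.140
outer loop
vertex 2.275 -0.328 -1.699
vertex 2.934 -1.066 -1.668
vertex 2.125 -0.412 -0.511
endloop
endfacet
facet normal -0.735 -0.663 -0.139
outer loop
vertex 2.125 -0.412 -0.511
vertex 2.934 -1.066 -1.668
vertex 2.784 -1.149 -0.48
endloop
endfacet
facet normal -0.125 -0.070 0.990
outer loop
vertex 2.125 -0.412 -0.511
vertex 2.784 -1.149 -0.48
vertex 3.085 -0.212 -0.376
endloop
endfacet
facet normal 0.125 0.070 -0.990
outer loop
vertex 2.934 -1.066 -1.668
vertex 3.235 -0.128 -1.564
vertex 3.894 -0.866 -1.533
endloop
endfacet
facet normal 0.209 -0.977 -0.042
outer loop
vertex 2.934 -1.066 -1.668
vertex 3.894 -0.866 -1.533
vertex 2.784 -1.149 -0.48
endloop
endfacet
facet normal 0.209 -0.977 -0.043
outer loop
vertex 2.784 -1.149 -0.48
vertex 3.894 -0.866 -1.533
vertex 3.744 -0.95 -0.345
endloop
endfacet
facet normal -0.125 -0.070 0.990
outer loop
vertex 2.784 -1.149 -0.48
vertex 3.744 -0.95 -0.345
vertex 3.085 -0.212 -0.376
endloop
endfacet
facet normal 0.125 0.070 -0.990
outer loop
vertex 3.894 -0.866 -1.533
vertex 3.235 -0.128 -1.564
vertex 4.195 0.072 -1.429
endloop
endfacet
facet normal 0.944 -0.314 0.097
outer loop
vertex 3.894 -0.866 -1.533
vertex 4.195 0.072 -1.429
vertex 3.744 -0.95 -0.345
endloop
endfacet
facet normal 0.944 -0.314 0.097
outer loop
vertex 3.744 -0.95 -0.345
vertex 4.195 0.072 -1.429
vertex 4.045 -0.012 -0.241
endloop
endfacet
facet normal -0.125 -0.070 0.990
outer loop
vertex 3.744 -0.95 -0.345
vertex 4.045 -0.012 -0.241
vertex 3.085 -0.212 -0.376
endloop
endfacet

endsolid


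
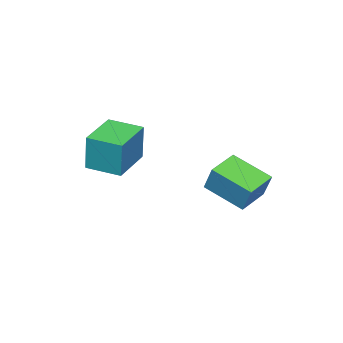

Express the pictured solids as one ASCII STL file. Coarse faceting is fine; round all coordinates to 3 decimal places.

solid 
facet normal -0.977 0.061 0.203
outer loop
vertex -3.954 2.732 0.037
vertex -4.013 4.726 -0.842
vertex -4.28 2.113 -1.347
endloop
endfacet
facet normal 0.027 -0.915 0.403
outer loop
vertex -2.687 2.014 -1.678
vertex -3.954 2.732 0.037
vertex -4.28 2.113 -1.347
endloop
endfacet
facet normal -0.977 0.061 0.203
outer loop
vertex -4.28 2.113 -1.347
vertex -4.013 4.726 -0.842
vertex -4.339 4.107 -2.225
endloop
endfacet
facet normal -0.210 -0.399 -0.892
outer loop
vertex -4.339 4.107 -2.225
vertex -2.687 2.014 -1.678
vertex -4.28 2.113 -1.347
endloop
endfacet
facet normal 0.210 0.400 0.892
outer loop
vertex -3.954 2.732 0.037
vertex -2.42 4.627 -1.173
vertex -4.013 4.726 -0.842
endloop
endfacet
facet normal 0.027 -0.915 0.403
outer loop
vertex -2.361 2.633 -0.295
vertex -3.954 2.732 0.037
vertex -2.687 2.014 -1.678
endloop
endfacet
facet normal 0.211 0.399 0.892
outer loop
vertex -2.361 2.633 -0.295
vertex -2.42 4.627 -1.173
vertex -3.954 2.732 0.037
endloop
endfacet
facet normal -0.027 0.915 -0.403
outer loop
vertex -4.013 4.726 -0.842
vertex -2.42 4.627 -1.173
vertex -4.339 4.107 -2.225
endloop
endfacet
facet normal -0.211 -0.400 -0.892
outer loop
vertex -2.746 4.008 -2.557
vertex -2.687 2.014 -1.678
vertex -4.339 4.107 -2.225
endloop
endfacet
facet normal -0.027 0.915 -0.403
outer loop
vertex -4.339 4.107 -2.225
vertex -2.42 4.627 -1.173
vertex -2.746 4.008 -2.557
endloop
endfacet
facet normal 0.977 -0.061 -0.203
outer loop
vertex -2.746 4.008 -2.557
vertex -2.361 2.633 -0.295
vertex -2.687 2.014 -1.678
endloop
endfacet
facet normal 0.977 -0.061 -0.203
outer loop
vertex -2.42 4.627 -1.173
vertex -2.361 2.633 -0.295
vertex -2.746 4.008 -2.557
endloop
endfacet
facet normal -0.980 -0.158 0.120
outer loop
vertex -1.697 -2.459 1.785
vertex -1.994 -0.742 1.622
vertex -1.903 -2.683 -0.201
endloop
endfacet
facet normal 0.170 -0.981 0.093
outer loop
vertex 0.234 -2.338 -0.462
vertex -1.697 -2.459 1.785
vertex -1.903 -2.683 -0.201
endloop
endfacet
facet normal -0.980 -0.158 0.120
outer loop
vertex -1.903 -2.683 -0.201
vertex -1.994 -0.742 1.622
vertex -2.2 -0.966 -0.364
endloop
endfacet
facet normal -0.103 -0.112 -0.988
outer loop
vertex -2.2 -0.966 -0.364
vertex 0.234 -2.338 -0.462
vertex -1.903 -2.683 -0.201
endloop
endfacet
facet normal 0.103 0.112 0.988
outer loop
vertex -1.697 -2.459 1.785
vertex 0.143 -0.397 1.361
vertex -1.994 -0.742 1.622
endloop
endfacet
facet normal 0.170 -0.981 0.093
outer loop
vertex 0.44 -2.114 1.524
vertex -1.697 -2.459 1.785
vertex 0.234 -2.338 -0.462
endloop
endfacet
facet normal 0.103 0.112 0.988
outer loop
vertex 0.44 -2.114 1.524
vertex 0.143 -0.397 1.361
vertex -1.697 -2.459 1.785
endloop
endfacet
facet normal -0.170 0.981 -0.093
outer loop
vertex -1.994 -0.742 1.622
vertex 0.143 -0.397 1.361
vertex -2.2 -0.966 -0.364
endloop
endfacet
facet normal -0.103 -0.112 -0.988
outer loop
vertex -0.063 -0.621 -0.625
vertex 0.234 -2.338 -0.462
vertex -2.2 -0.966 -0.364
endloop
endfacet
facet normal -0.170 0.981 -0.093
outer loop
vertex -2.2 -0.966 -0.364
vertex 0.143 -0.397 1.361
vertex -0.063 -0.621 -0.625
endloop
endfacet
facet normal 0.980 0.158 -0.120
outer loop
vertex -0.063 -0.621 -0.625
vertex 0.44 -2.114 1.524
vertex 0.234 -2.338 -0.462
endloop
endfacet
facet normal 0.980 0.158 -0.120
outer loop
vertex 0.143 -0.397 1.361
vertex 0.44 -2.114 1.524
vertex -0.063 -0.621 -0.625
endloop
endfacet

endsolid


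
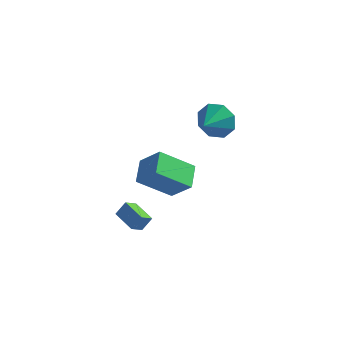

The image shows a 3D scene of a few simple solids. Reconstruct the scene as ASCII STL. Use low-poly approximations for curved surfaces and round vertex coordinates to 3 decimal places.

solid 
facet normal -0.422 -0.445 -0.790
outer loop
vertex -0.37 -4.503 -3.25
vertex -1.451 -3.85 -3.041
vertex -0.099 -3.899 -3.735
endloop
endfacet
facet normal 0.844 -0.510 -0.164
outer loop
vertex 0.251 -3.53 -3.079
vertex -0.37 -4.503 -3.25
vertex -0.099 -3.899 -3.735
endloop
endfacet
facet normal -0.422 -0.444 -0.790
outer loop
vertex -0.099 -3.899 -3.735
vertex -1.451 -3.85 -3.041
vertex -1.18 -3.246 -3.525
endloop
endfacet
facet normal 0.330 0.736 -0.590
outer loop
vertex -1.18 -3.246 -3.525
vertex 0.251 -3.53 -3.079
vertex -0.099 -3.899 -3.735
endloop
endfacet
facet normal -0.331 -0.736 0.590
outer loop
vertex -0.37 -4.503 -3.25
vertex -1.101 -3.481 -2.385
vertex -1.451 -3.85 -3.041
endloop
endfacet
facet normal 0.844 -0.510 -0.164
outer loop
vertex -0.02 -4.134 -2.595
vertex -0.37 -4.503 -3.25
vertex 0.251 -3.53 -3.079
endloop
endfacet
facet normal -0.330 -0.736 0.591
outer loop
vertex -0.02 -4.134 -2.595
vertex -1.101 -3.481 -2.385
vertex -0.37 -4.503 -3.25
endloop
endfacet
facet normal -0.844 0.510 0.164
outer loop
vertex -1.451 -3.85 -3.041
vertex -1.101 -3.481 -2.385
vertex -1.18 -3.246 -3.525
endloop
endfacet
facet normal 0.330 0.736 -0.591
outer loop
vertex -0.83 -2.877 -2.87
vertex 0.251 -3.53 -3.079
vertex -1.18 -3.246 -3.525
endloop
endfacet
facet normal -0.844 0.510 0.164
outer loop
vertex -1.18 -3.246 -3.525
vertex -1.101 -3.481 -2.385
vertex -0.83 -2.877 -2.87
endloop
endfacet
facet normal 0.421 0.444 0.791
outer loop
vertex -0.83 -2.877 -2.87
vertex -0.02 -4.134 -2.595
vertex 0.251 -3.53 -3.079
endloop
endfacet
facet normal 0.422 0.445 0.790
outer loop
vertex -1.101 -3.481 -2.385
vertex -0.02 -4.134 -2.595
vertex -0.83 -2.877 -2.87
endloop
endfacet
facet normal 0.114 0.929 -0.352
outer loop
vertex 1.451 2.653 -1.512
vertex 0.89 3.035 -0.685
vertex 1.925 2.838 -0.87
endloop
endfacet
facet normal 0.591 -0.778 -0.213
outer loop
vertex 1.451 2.653 -1.512
vertex 1.925 2.838 -0.87
vertex 0.73 1.745 -0.195
endloop
endfacet
facet normal 0.114 0.929 -0.353
outer loop
vertex 1.925 2.838 -0.87
vertex 0.89 3.035 -0.685
vertex 1.792 3.139 -0.12
endloop
endfacet
facet normal 0.732 -0.577 0.362
outer loop
vertex 1.925 2.838 -0.87
vertex 1.792 3.139 -0.12
vertex 0.73 1.745 -0.195
endloop
endfacet
facet normal 0.114 0.929 -0.353
outer loop
vertex 1.792 3.139 -0.12
vertex 0.89 3.035 -0.685
vertex 1.131 3.379 0.299
endloop
endfacet
facet normal 0.406 -0.354 0.843
outer loop
vertex 1.792 3.139 -0.12
vertex 1.131 3.379 0.299
vertex 0.73 1.745 -0.195
endloop
endfacet
facet normal 0.114 0.929 -0.353
outer loop
vertex 1.131 3.379 0.299
vertex 0.89 3.035 -0.685
vertex 0.329 3.418 0.142
endloop
endfacet
facet normal -0.198 -0.239 0.951
outer loop
vertex 1.131 3.379 0.299
vertex 0.329 3.418 0.142
vertex 0.73 1.745 -0.195
endloop
endfacet
facet normal 0.115 0.929 -0.352
outer loop
vertex 0.329 3.418 0.142
vertex 0.89 3.035 -0.685
vertex -0.146 3.233 -0.5
endloop
endfacet
facet normal -0.724 -0.299 0.622
outer loop
vertex 0.329 3.418 0.142
vertex -0.146 3.233 -0.5
vertex 0.73 1.745 -0.195
endloop
endfacet
facet normal 0.115 0.929 -0.352
outer loop
vertex -0.146 3.233 -0.5
vertex 0.89 3.035 -0.685
vertex -0.013 2.932 -1.25
endloop
endfacet
facet normal -0.865 -0.500 0.047
outer loop
vertex -0.146 3.233 -0.5
vertex -0.013 2.932 -1.25
vertex 0.73 1.745 -0.195
endloop
endfacet
facet normal 0.114 0.929 -0.352
outer loop
vertex -0.013 2.932 -1.25
vertex 0.89 3.035 -0.685
vertex 0.648 2.692 -1.669
endloop
endfacet
facet normal -0.538 -0.723 -0.434
outer loop
vertex -0.013 2.932 -1.25
vertex 0.648 2.692 -1.669
vertex 0.73 1.745 -0.195
endloop
endfacet
facet normal 0.114 0.929 -0.352
outer loop
vertex 0.648 2.692 -1.669
vertex 0.89 3.035 -0.685
vertex 1.451 2.653 -1.512
endloop
endfacet
facet normal 0.065 -0.838 -0.542
outer loop
vertex 0.648 2.692 -1.669
vertex 1.451 2.653 -1.512
vertex 0.73 1.745 -0.195
endloop
endfacet
facet normal -0.685 -0.409 0.603
outer loop
vertex 0.293 -3.146 -0.034
vertex -0.021 -1.921 0.439
vertex -0.77 -2.993 -1.137
endloop
endfacet
facet normal 0.233 -0.907 -0.350
outer loop
vertex 0.661 -2.139 -2.399
vertex 0.293 -3.146 -0.034
vertex -0.77 -2.993 -1.137
endloop
endfacet
facet normal -0.685 -0.409 0.603
outer loop
vertex -0.77 -2.993 -1.137
vertex -0.021 -1.921 0.439
vertex -1.084 -1.768 -0.664
endloop
endfacet
facet normal -0.691 0.099 -0.716
outer loop
vertex -1.084 -1.768 -0.664
vertex 0.661 -2.139 -2.399
vertex -0.77 -2.993 -1.137
endloop
endfacet
facet normal 0.691 -0.099 0.716
outer loop
vertex 0.293 -3.146 -0.034
vertex 1.41 -1.067 -0.823
vertex -0.021 -1.921 0.439
endloop
endfacet
facet normal 0.233 -0.907 -0.350
outer loop
vertex 1.724 -2.292 -1.296
vertex 0.293 -3.146 -0.034
vertex 0.661 -2.139 -2.399
endloop
endfacet
facet normal 0.691 -0.099 0.716
outer loop
vertex 1.724 -2.292 -1.296
vertex 1.41 -1.067 -0.823
vertex 0.293 -3.146 -0.034
endloop
endfacet
facet normal -0.233 0.907 0.350
outer loop
vertex -0.021 -1.921 0.439
vertex 1.41 -1.067 -0.823
vertex -1.084 -1.768 -0.664
endloop
endfacet
facet normal -0.691 0.099 -0.716
outer loop
vertex 0.347 -0.914 -1.926
vertex 0.661 -2.139 -2.399
vertex -1.084 -1.768 -0.664
endloop
endfacet
facet normal -0.233 0.907 0.350
outer loop
vertex -1.084 -1.768 -0.664
vertex 1.41 -1.067 -0.823
vertex 0.347 -0.914 -1.926
endloop
endfacet
facet normal 0.685 0.409 -0.603
outer loop
vertex 0.347 -0.914 -1.926
vertex 1.724 -2.292 -1.296
vertex 0.661 -2.139 -2.399
endloop
endfacet
facet normal 0.685 0.409 -0.603
outer loop
vertex 1.41 -1.067 -0.823
vertex 1.724 -2.292 -1.296
vertex 0.347 -0.914 -1.926
endloop
endfacet

endsolid


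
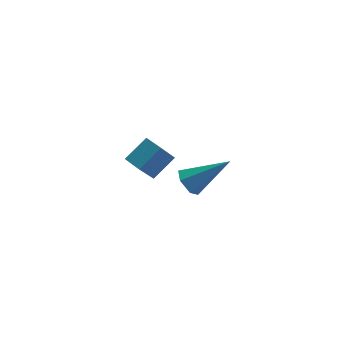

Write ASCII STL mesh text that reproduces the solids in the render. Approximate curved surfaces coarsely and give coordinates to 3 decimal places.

solid 
facet normal -0.610 -0.543 -0.577
outer loop
vertex -3.835 1.289 -0.377
vertex -4.424 1.835 -0.268
vertex -3.358 2.046 -1.593
endloop
endfacet
facet normal 0.727 -0.673 -0.134
outer loop
vertex -2.596 2.725 -0.872
vertex -3.835 1.289 -0.377
vertex -3.358 2.046 -1.593
endloop
endfacet
facet normal -0.610 -0.544 -0.577
outer loop
vertex -3.358 2.046 -1.593
vertex -4.424 1.835 -0.268
vertex -3.947 2.592 -1.485
endloop
endfacet
facet normal 0.316 0.501 -0.806
outer loop
vertex -3.947 2.592 -1.485
vertex -2.596 2.725 -0.872
vertex -3.358 2.046 -1.593
endloop
endfacet
facet normal -0.316 -0.501 0.806
outer loop
vertex -3.835 1.289 -0.377
vertex -3.662 2.514 0.453
vertex -4.424 1.835 -0.268
endloop
endfacet
facet normal 0.727 -0.673 -0.134
outer loop
vertex -3.073 1.968 0.345
vertex -3.835 1.289 -0.377
vertex -2.596 2.725 -0.872
endloop
endfacet
facet normal -0.317 -0.501 0.805
outer loop
vertex -3.073 1.968 0.345
vertex -3.662 2.514 0.453
vertex -3.835 1.289 -0.377
endloop
endfacet
facet normal -0.727 0.673 0.134
outer loop
vertex -4.424 1.835 -0.268
vertex -3.662 2.514 0.453
vertex -3.947 2.592 -1.485
endloop
endfacet
facet normal 0.316 0.502 -0.805
outer loop
vertex -3.185 3.271 -0.763
vertex -2.596 2.725 -0.872
vertex -3.947 2.592 -1.485
endloop
endfacet
facet normal -0.727 0.673 0.134
outer loop
vertex -3.947 2.592 -1.485
vertex -3.662 2.514 0.453
vertex -3.185 3.271 -0.763
endloop
endfacet
facet normal 0.610 0.543 0.577
outer loop
vertex -3.185 3.271 -0.763
vertex -3.073 1.968 0.345
vertex -2.596 2.725 -0.872
endloop
endfacet
facet normal 0.610 0.543 0.577
outer loop
vertex -3.662 2.514 0.453
vertex -3.073 1.968 0.345
vertex -3.185 3.271 -0.763
endloop
endfacet
facet normal -0.796 -0.132 -0.591
outer loop
vertex -1.508 -1.929 1.788
vertex -1.768 -2.291 2.219
vertex -1.873 -1.68 2.224
endloop
endfacet
facet normal 0.362 0.907 -0.215
outer loop
vertex -1.508 -1.929 1.788
vertex -1.873 -1.68 2.224
vertex -0.312 -2.049 3.301
endloop
endfacet
facet normal -0.795 -0.132 -0.592
outer loop
vertex -1.873 -1.68 2.224
vertex -1.768 -2.291 2.219
vertex -2.133 -2.043 2.654
endloop
endfacet
facet normal -0.196 0.805 0.560
outer loop
vertex -1.873 -1.68 2.224
vertex -2.133 -2.043 2.654
vertex -0.312 -2.049 3.301
endloop
endfacet
facet normal -0.795 -0.133 -0.592
outer loop
vertex -2.133 -2.043 2.654
vertex -1.768 -2.291 2.219
vertex -2.028 -2.654 2.65
endloop
endfacet
facet normal -0.334 -0.064 0.940
outer loop
vertex -2.133 -2.043 2.654
vertex -2.028 -2.654 2.65
vertex -0.312 -2.049 3.301
endloop
endfacet
facet normal -0.796 -0.132 -0.591
outer loop
vertex -2.028 -2.654 2.65
vertex -1.768 -2.291 2.219
vertex -1.663 -2.902 2.214
endloop
endfacet
facet normal 0.086 -0.833 0.546
outer loop
vertex -2.028 -2.654 2.65
vertex -1.663 -2.902 2.214
vertex -0.312 -2.049 3.301
endloop
endfacet
facet normal -0.795 -0.132 -0.592
outer loop
vertex -1.663 -2.902 2.214
vertex -1.768 -2.291 2.219
vertex -1.403 -2.54 1.784
endloop
endfacet
facet normal 0.644 -0.731 -0.226
outer loop
vertex -1.663 -2.902 2.214
vertex -1.403 -2.54 1.784
vertex -0.312 -2.049 3.301
endloop
endfacet
facet normal -0.795 -0.133 -0.591
outer loop
vertex -1.403 -2.54 1.784
vertex -1.768 -2.291 2.219
vertex -1.508 -1.929 1.788
endloop
endfacet
facet normal 0.782 0.138 -0.607
outer loop
vertex -1.403 -2.54 1.784
vertex -1.508 -1.929 1.788
vertex -0.312 -2.049 3.301
endloop
endfacet

endsolid


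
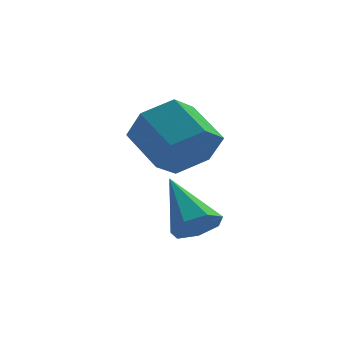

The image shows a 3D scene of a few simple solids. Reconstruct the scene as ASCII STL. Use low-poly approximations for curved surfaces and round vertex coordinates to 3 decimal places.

solid 
facet normal 0.333 -0.714 -0.615
outer loop
vertex -2.724 -0.908 -3.549
vertex -2.926 -0.575 -4.045
vertex -2.363 -0.556 -3.762
endloop
endfacet
facet normal 0.527 -0.027 0.849
outer loop
vertex -2.724 -0.908 -3.549
vertex -2.363 -0.556 -3.762
vertex -3.474 0.595 -3.035
endloop
endfacet
facet normal 0.334 -0.714 -0.616
outer loop
vertex -2.363 -0.556 -3.762
vertex -2.926 -0.575 -4.045
vertex -2.427 -0.219 -4.187
endloop
endfacet
facet normal 0.775 0.547 0.317
outer loop
vertex -2.363 -0.556 -3.762
vertex -2.427 -0.219 -4.187
vertex -3.474 0.595 -3.035
endloop
endfacet
facet normal 0.334 -0.714 -0.616
outer loop
vertex -2.427 -0.219 -4.187
vertex -2.926 -0.575 -4.045
vertex -2.866 -0.15 -4.505
endloop
endfacet
facet normal 0.357 0.884 -0.301
outer loop
vertex -2.427 -0.219 -4.187
vertex -2.866 -0.15 -4.505
vertex -3.474 0.595 -3.035
endloop
endfacet
facet normal 0.334 -0.714 -0.616
outer loop
vertex -2.866 -0.15 -4.505
vertex -2.926 -0.575 -4.045
vertex -3.35 -0.401 -4.477
endloop
endfacet
facet normal -0.411 0.733 -0.542
outer loop
vertex -2.866 -0.15 -4.505
vertex -3.35 -0.401 -4.477
vertex -3.474 0.595 -3.035
endloop
endfacet
facet normal 0.335 -0.713 -0.616
outer loop
vertex -3.35 -0.401 -4.477
vertex -2.926 -0.575 -4.045
vertex -3.515 -0.784 -4.123
endloop
endfacet
facet normal -0.953 0.204 -0.223
outer loop
vertex -3.35 -0.401 -4.477
vertex -3.515 -0.784 -4.123
vertex -3.474 0.595 -3.035
endloop
endfacet
facet normal 0.335 -0.714 -0.615
outer loop
vertex -3.515 -0.784 -4.123
vertex -2.926 -0.575 -4.045
vertex -3.237 -1.009 -3.71
endloop
endfacet
facet normal -0.859 -0.301 0.414
outer loop
vertex -3.515 -0.784 -4.123
vertex -3.237 -1.009 -3.71
vertex -3.474 0.595 -3.035
endloop
endfacet
facet normal 0.334 -0.714 -0.615
outer loop
vertex -3.237 -1.009 -3.71
vertex -2.926 -0.575 -4.045
vertex -2.724 -0.908 -3.549
endloop
endfacet
facet normal -0.200 -0.405 0.892
outer loop
vertex -3.237 -1.009 -3.71
vertex -2.724 -0.908 -3.549
vertex -3.474 0.595 -3.035
endloop
endfacet
facet normal 0.477 -0.728 -0.492
outer loop
vertex -2.555 1.056 -2.636
vertex -3.017 0.453 -2.192
vertex -3.323 0.768 -2.955
endloop
endfacet
facet normal 0.103 0.602 -0.792
outer loop
vertex -2.555 1.056 -2.636
vertex -3.323 0.768 -2.955
vertex -3.181 2.01 -1.992
endloop
endfacet
facet normal 0.102 0.602 -0.792
outer loop
vertex -3.181 2.01 -1.992
vertex -3.323 0.768 -2.955
vertex -3.949 1.721 -2.311
endloop
endfacet
facet normal -0.478 0.728 0.491
outer loop
vertex -3.181 2.01 -1.992
vertex -3.949 1.721 -2.311
vertex -3.643 1.407 -1.548
endloop
endfacet
facet normal 0.477 -0.728 -0.492
outer loop
vertex -3.323 0.768 -2.955
vertex -3.017 0.453 -2.192
vertex -3.785 0.165 -2.511
endloop
endfacet
facet normal -0.704 0.017 -0.710
outer loop
vertex -3.323 0.768 -2.955
vertex -3.785 0.165 -2.511
vertex -3.949 1.721 -2.311
endloop
endfacet
facet normal -0.704 0.017 -0.710
outer loop
vertex -3.949 1.721 -2.311
vertex -3.785 0.165 -2.511
vertex -4.411 1.118 -1.867
endloop
endfacet
facet normal -0.478 0.728 0.491
outer loop
vertex -3.949 1.721 -2.311
vertex -4.411 1.118 -1.867
vertex -3.643 1.407 -1.548
endloop
endfacet
facet normal 0.477 -0.728 -0.492
outer loop
vertex -3.785 0.165 -2.511
vertex -3.017 0.453 -2.192
vertex -3.479 -0.15 -1.748
endloop
endfacet
facet normal -0.807 -0.585 0.082
outer loop
vertex -3.785 0.165 -2.511
vertex -3.479 -0.15 -1.748
vertex -4.411 1.118 -1.867
endloop
endfacet
facet normal -0.807 -0.585 0.083
outer loop
vertex -4.411 1.118 -1.867
vertex -3.479 -0.15 -1.748
vertex -4.105 0.804 -1.104
endloop
endfacet
facet normal -0.478 0.728 0.491
outer loop
vertex -4.411 1.118 -1.867
vertex -4.105 0.804 -1.104
vertex -3.643 1.407 -1.548
endloop
endfacet
facet normal 0.478 -0.728 -0.491
outer loop
vertex -3.479 -0.15 -1.748
vertex -3.017 0.453 -2.192
vertex -2.711 0.139 -1.429
endloop
endfacet
facet normal -0.102 -0.602 0.792
outer loop
vertex -3.479 -0.15 -1.748
vertex -2.711 0.139 -1.429
vertex -4.105 0.804 -1.104
endloop
endfacet
facet normal -0.103 -0.602 0.792
outer loop
vertex -4.105 0.804 -1.104
vertex -2.711 0.139 -1.429
vertex -3.337 1.092 -0.785
endloop
endfacet
facet normal -0.477 0.728 0.492
outer loop
vertex -4.105 0.804 -1.104
vertex -3.337 1.092 -0.785
vertex -3.643 1.407 -1.548
endloop
endfacet
facet normal 0.478 -0.728 -0.491
outer loop
vertex -2.711 0.139 -1.429
vertex -3.017 0.453 -2.192
vertex -2.249 0.742 -1.873
endloop
endfacet
facet normal 0.704 -0.017 0.710
outer loop
vertex -2.711 0.139 -1.429
vertex -2.249 0.742 -1.873
vertex -3.337 1.092 -0.785
endloop
endfacet
facet normal 0.704 -0.017 0.710
outer loop
vertex -3.337 1.092 -0.785
vertex -2.249 0.742 -1.873
vertex -2.875 1.695 -1.229
endloop
endfacet
facet normal -0.477 0.728 0.492
outer loop
vertex -3.337 1.092 -0.785
vertex -2.875 1.695 -1.229
vertex -3.643 1.407 -1.548
endloop
endfacet
facet normal 0.478 -0.728 -0.491
outer loop
vertex -2.249 0.742 -1.873
vertex -3.017 0.453 -2.192
vertex -2.555 1.056 -2.636
endloop
endfacet
facet normal 0.806 0.585 -0.082
outer loop
vertex -2.249 0.742 -1.873
vertex -2.555 1.056 -2.636
vertex -2.875 1.695 -1.229
endloop
endfacet
facet normal 0.807 0.585 -0.082
outer loop
vertex -2.875 1.695 -1.229
vertex -2.555 1.056 -2.636
vertex -3.181 2.01 -1.992
endloop
endfacet
facet normal -0.477 0.728 0.492
outer loop
vertex -2.875 1.695 -1.229
vertex -3.181 2.01 -1.992
vertex -3.643 1.407 -1.548
endloop
endfacet

endsolid


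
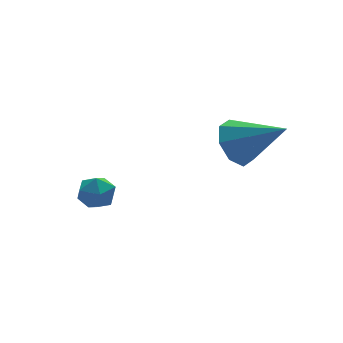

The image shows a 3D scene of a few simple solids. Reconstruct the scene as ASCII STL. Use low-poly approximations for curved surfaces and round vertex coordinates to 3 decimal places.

solid 
facet normal -0.421 0.887 -0.189
outer loop
vertex -1.907 3.491 -4.28
vertex -2.61 3.157 -4.283
vertex -2.315 3.438 -3.62
endloop
endfacet
facet normal 0.181 0.965 0.189
outer loop
vertex -1.907 3.491 -4.28
vertex -2.315 3.438 -3.62
vertex -1.55 3.294 -3.617
endloop
endfacet
facet normal 0.714 0.675 -0.184
outer loop
vertex -1.907 3.491 -4.28
vertex -1.55 3.294 -3.617
vertex -1.372 2.925 -4.279
endloop
endfacet
facet normal 0.443 0.418 -0.793
outer loop
vertex -1.907 3.491 -4.28
vertex -1.372 2.925 -4.279
vertex -2.027 2.84 -4.69
endloop
endfacet
facet normal -0.257 0.548 -0.796
outer loop
vertex -1.907 3.491 -4.28
vertex -2.027 2.84 -4.69
vertex -2.61 3.157 -4.283
endloop
endfacet
facet normal 0.109 0.597 0.795
outer loop
vertex -1.55 3.294 -3.617
vertex -2.315 3.438 -3.62
vertex -2.033 2.84 -3.21
endloop
endfacet
facet normal -0.863 0.471 0.184
outer loop
vertex -2.315 3.438 -3.62
vertex -2.61 3.157 -4.283
vertex -2.688 2.755 -3.621
endloop
endfacet
facet normal -0.599 -0.078 -0.797
outer loop
vertex -2.61 3.157 -4.283
vertex -2.027 2.84 -4.69
vertex -2.51 2.386 -4.283
endloop
endfacet
facet normal 0.535 -0.291 -0.793
outer loop
vertex -2.027 2.84 -4.69
vertex -1.372 2.925 -4.279
vertex -1.745 2.242 -4.28
endloop
endfacet
facet normal 0.973 0.126 0.191
outer loop
vertex -1.372 2.925 -4.279
vertex -1.55 3.294 -3.617
vertex -1.45 2.523 -3.617
endloop
endfacet
facet normal -0.443 -0.418 0.793
outer loop
vertex -2.153 2.189 -3.62
vertex -2.033 2.84 -3.21
vertex -2.688 2.755 -3.621
endloop
endfacet
facet normal -0.714 -0.675 0.184
outer loop
vertex -2.153 2.189 -3.62
vertex -2.688 2.755 -3.621
vertex -2.51 2.386 -4.283
endloop
endfacet
facet normal -0.181 -0.965 -0.189
outer loop
vertex -2.153 2.189 -3.62
vertex -2.51 2.386 -4.283
vertex -1.745 2.242 -4.28
endloop
endfacet
facet normal 0.421 -0.887 0.189
outer loop
vertex -2.153 2.189 -3.62
vertex -1.745 2.242 -4.28
vertex -1.45 2.523 -3.617
endloop
endfacet
facet normal 0.257 -0.548 0.796
outer loop
vertex -2.153 2.189 -3.62
vertex -1.45 2.523 -3.617
vertex -2.033 2.84 -3.21
endloop
endfacet
facet normal -0.535 0.291 0.793
outer loop
vertex -2.688 2.755 -3.621
vertex -2.033 2.84 -3.21
vertex -2.315 3.438 -3.62
endloop
endfacet
facet normal -0.973 -0.126 -0.191
outer loop
vertex -2.51 2.386 -4.283
vertex -2.688 2.755 -3.621
vertex -2.61 3.157 -4.283
endloop
endfacet
facet normal -0.109 -0.597 -0.795
outer loop
vertex -1.745 2.242 -4.28
vertex -2.51 2.386 -4.283
vertex -2.027 2.84 -4.69
endloop
endfacet
facet normal 0.863 -0.471 -0.184
outer loop
vertex -1.45 2.523 -3.617
vertex -1.745 2.242 -4.28
vertex -1.372 2.925 -4.279
endloop
endfacet
facet normal 0.599 0.078 0.797
outer loop
vertex -2.033 2.84 -3.21
vertex -1.45 2.523 -3.617
vertex -1.55 3.294 -3.617
endloop
endfacet
facet normal -0.572 0.620 -0.538
outer loop
vertex 2.283 -0.483 -1.443
vertex 1.748 -0.268 -0.626
vertex 2.566 0.114 -1.056
endloop
endfacet
facet normal 0.902 -0.170 -0.397
outer loop
vertex 2.283 -0.483 -1.443
vertex 2.566 0.114 -1.056
vertex 2.932 -1.552 0.486
endloop
endfacet
facet normal -0.572 0.621 -0.536
outer loop
vertex 2.566 0.114 -1.056
vertex 1.748 -0.268 -0.626
vertex 2.371 0.486 -0.417
endloop
endfacet
facet normal 0.945 0.308 0.109
outer loop
vertex 2.566 0.114 -1.056
vertex 2.371 0.486 -0.417
vertex 2.932 -1.552 0.486
endloop
endfacet
facet normal -0.571 0.621 -0.537
outer loop
vertex 2.371 0.486 -0.417
vertex 1.748 -0.268 -0.626
vertex 1.81 0.417 0.1
endloop
endfacet
facet normal 0.571 0.459 0.681
outer loop
vertex 2.371 0.486 -0.417
vertex 1.81 0.417 0.1
vertex 2.932 -1.552 0.486
endloop
endfacet
facet normal -0.572 0.620 -0.537
outer loop
vertex 1.81 0.417 0.1
vertex 1.748 -0.268 -0.626
vertex 1.214 -0.053 0.192
endloop
endfacet
facet normal -0.000 0.192 0.981
outer loop
vertex 1.81 0.417 0.1
vertex 1.214 -0.053 0.192
vertex 2.932 -1.552 0.486
endloop
endfacet
facet normal -0.572 0.621 -0.536
outer loop
vertex 1.214 -0.053 0.192
vertex 1.748 -0.268 -0.626
vertex 0.93 -0.649 -0.195
endloop
endfacet
facet normal -0.435 -0.335 0.836
outer loop
vertex 1.214 -0.053 0.192
vertex 0.93 -0.649 -0.195
vertex 2.932 -1.552 0.486
endloop
endfacet
facet normal -0.572 0.620 -0.537
outer loop
vertex 0.93 -0.649 -0.195
vertex 1.748 -0.268 -0.626
vertex 1.126 -1.022 -0.834
endloop
endfacet
facet normal -0.479 -0.814 0.328
outer loop
vertex 0.93 -0.649 -0.195
vertex 1.126 -1.022 -0.834
vertex 2.932 -1.552 0.486
endloop
endfacet
facet normal -0.572 0.620 -0.537
outer loop
vertex 1.126 -1.022 -0.834
vertex 1.748 -0.268 -0.626
vertex 1.686 -0.953 -1.351
endloop
endfacet
facet normal -0.105 -0.964 -0.243
outer loop
vertex 1.126 -1.022 -0.834
vertex 1.686 -0.953 -1.351
vertex 2.932 -1.552 0.486
endloop
endfacet
facet normal -0.571 0.620 -0.537
outer loop
vertex 1.686 -0.953 -1.351
vertex 1.748 -0.268 -0.626
vertex 2.283 -0.483 -1.443
endloop
endfacet
facet normal 0.466 -0.698 -0.544
outer loop
vertex 1.686 -0.953 -1.351
vertex 2.283 -0.483 -1.443
vertex 2.932 -1.552 0.486
endloop
endfacet

endsolid


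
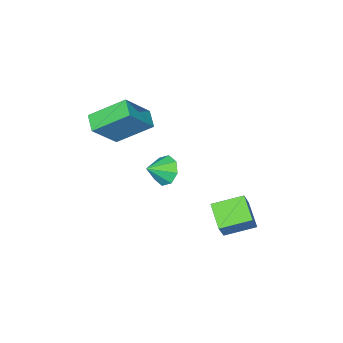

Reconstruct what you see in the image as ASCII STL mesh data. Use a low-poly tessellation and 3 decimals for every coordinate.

solid 
facet normal -0.838 0.204 -0.506
outer loop
vertex -0.389 -1.255 -2.417
vertex -0.863 -1.507 -1.733
vertex -0.519 -0.753 -1.999
endloop
endfacet
facet normal 0.890 0.405 -0.210
outer loop
vertex -0.389 -1.255 -2.417
vertex -0.519 -0.753 -1.999
vertex 0.143 -1.753 -1.127
endloop
endfacet
facet normal -0.839 0.205 -0.504
outer loop
vertex -0.519 -0.753 -1.999
vertex -0.863 -1.507 -1.733
vertex -0.85 -0.693 -1.424
endloop
endfacet
facet normal 0.652 0.695 0.303
outer loop
vertex -0.519 -0.753 -1.999
vertex -0.85 -0.693 -1.424
vertex 0.143 -1.753 -1.127
endloop
endfacet
facet normal -0.839 0.205 -0.505
outer loop
vertex -0.85 -0.693 -1.424
vertex -0.863 -1.507 -1.733
vertex -1.189 -1.11 -1.03
endloop
endfacet
facet normal 0.305 0.511 0.804
outer loop
vertex -0.85 -0.693 -1.424
vertex -1.189 -1.11 -1.03
vertex 0.143 -1.753 -1.127
endloop
endfacet
facet normal -0.839 0.205 -0.505
outer loop
vertex -1.189 -1.11 -1.03
vertex -0.863 -1.507 -1.733
vertex -1.337 -1.759 -1.048
endloop
endfacet
facet normal 0.053 -0.040 0.998
outer loop
vertex -1.189 -1.11 -1.03
vertex -1.337 -1.759 -1.048
vertex 0.143 -1.753 -1.127
endloop
endfacet
facet normal -0.839 0.206 -0.504
outer loop
vertex -1.337 -1.759 -1.048
vertex -0.863 -1.507 -1.733
vertex -1.208 -2.26 -1.467
endloop
endfacet
facet normal 0.044 -0.634 0.772
outer loop
vertex -1.337 -1.759 -1.048
vertex -1.208 -2.26 -1.467
vertex 0.143 -1.753 -1.127
endloop
endfacet
facet normal -0.839 0.206 -0.504
outer loop
vertex -1.208 -2.26 -1.467
vertex -0.863 -1.507 -1.733
vertex -0.877 -2.32 -2.042
endloop
endfacet
facet normal 0.282 -0.924 0.259
outer loop
vertex -1.208 -2.26 -1.467
vertex -0.877 -2.32 -2.042
vertex 0.143 -1.753 -1.127
endloop
endfacet
facet normal -0.838 0.206 -0.504
outer loop
vertex -0.877 -2.32 -2.042
vertex -0.863 -1.507 -1.733
vertex -0.538 -1.903 -2.435
endloop
endfacet
facet normal 0.628 -0.739 -0.242
outer loop
vertex -0.877 -2.32 -2.042
vertex -0.538 -1.903 -2.435
vertex 0.143 -1.753 -1.127
endloop
endfacet
facet normal -0.838 0.207 -0.505
outer loop
vertex -0.538 -1.903 -2.435
vertex -0.863 -1.507 -1.733
vertex -0.389 -1.255 -2.417
endloop
endfacet
facet normal 0.880 -0.190 -0.436
outer loop
vertex -0.538 -1.903 -2.435
vertex -0.389 -1.255 -2.417
vertex 0.143 -1.753 -1.127
endloop
endfacet
facet normal -0.487 -0.218 -0.846
outer loop
vertex -2.511 2.301 -2.774
vertex -1.874 3.437 -3.434
vertex -1.293 1.353 -3.23
endloop
endfacet
facet normal -0.436 -0.778 0.452
outer loop
vertex -0.646 1.643 -2.106
vertex -2.511 2.301 -2.774
vertex -1.293 1.353 -3.23
endloop
endfacet
facet normal -0.488 -0.219 -0.845
outer loop
vertex -1.293 1.353 -3.23
vertex -1.874 3.437 -3.434
vertex -0.656 2.488 -3.891
endloop
endfacet
facet normal 0.756 -0.590 -0.283
outer loop
vertex -0.656 2.488 -3.891
vertex -0.646 1.643 -2.106
vertex -1.293 1.353 -3.23
endloop
endfacet
facet normal -0.757 0.589 0.284
outer loop
vertex -2.511 2.301 -2.774
vertex -1.227 3.727 -2.31
vertex -1.874 3.437 -3.434
endloop
endfacet
facet normal -0.436 -0.778 0.452
outer loop
vertex -1.864 2.592 -1.649
vertex -2.511 2.301 -2.774
vertex -0.646 1.643 -2.106
endloop
endfacet
facet normal -0.757 0.589 0.283
outer loop
vertex -1.864 2.592 -1.649
vertex -1.227 3.727 -2.31
vertex -2.511 2.301 -2.774
endloop
endfacet
facet normal 0.437 0.778 -0.452
outer loop
vertex -1.874 3.437 -3.434
vertex -1.227 3.727 -2.31
vertex -0.656 2.488 -3.891
endloop
endfacet
facet normal 0.757 -0.589 -0.283
outer loop
vertex -0.009 2.779 -2.766
vertex -0.646 1.643 -2.106
vertex -0.656 2.488 -3.891
endloop
endfacet
facet normal 0.436 0.778 -0.452
outer loop
vertex -0.656 2.488 -3.891
vertex -1.227 3.727 -2.31
vertex -0.009 2.779 -2.766
endloop
endfacet
facet normal 0.487 0.218 0.846
outer loop
vertex -0.009 2.779 -2.766
vertex -1.864 2.592 -1.649
vertex -0.646 1.643 -2.106
endloop
endfacet
facet normal 0.487 0.219 0.845
outer loop
vertex -1.227 3.727 -2.31
vertex -1.864 2.592 -1.649
vertex -0.009 2.779 -2.766
endloop
endfacet
facet normal -0.496 -0.785 0.370
outer loop
vertex 0.712 -2.454 3.756
vertex -0.648 -2.301 2.257
vertex 1.871 -3.745 2.573
endloop
endfacet
facet normal 0.670 -0.076 0.739
outer loop
vertex 2.368 -2.959 2.203
vertex 0.712 -2.454 3.756
vertex 1.871 -3.745 2.573
endloop
endfacet
facet normal -0.497 -0.785 0.370
outer loop
vertex 1.871 -3.745 2.573
vertex -0.648 -2.301 2.257
vertex 0.511 -3.591 1.074
endloop
endfacet
facet normal 0.552 -0.614 -0.564
outer loop
vertex 0.511 -3.591 1.074
vertex 2.368 -2.959 2.203
vertex 1.871 -3.745 2.573
endloop
endfacet
facet normal -0.552 0.614 0.564
outer loop
vertex 0.712 -2.454 3.756
vertex -0.151 -1.515 1.887
vertex -0.648 -2.301 2.257
endloop
endfacet
facet normal 0.670 -0.076 0.739
outer loop
vertex 1.209 -1.669 3.386
vertex 0.712 -2.454 3.756
vertex 2.368 -2.959 2.203
endloop
endfacet
facet normal -0.552 0.615 0.564
outer loop
vertex 1.209 -1.669 3.386
vertex -0.151 -1.515 1.887
vertex 0.712 -2.454 3.756
endloop
endfacet
facet normal -0.670 0.076 -0.739
outer loop
vertex -0.648 -2.301 2.257
vertex -0.151 -1.515 1.887
vertex 0.511 -3.591 1.074
endloop
endfacet
facet normal 0.552 -0.615 -0.563
outer loop
vertex 1.008 -2.806 0.704
vertex 2.368 -2.959 2.203
vertex 0.511 -3.591 1.074
endloop
endfacet
facet normal -0.670 0.076 -0.739
outer loop
vertex 0.511 -3.591 1.074
vertex -0.151 -1.515 1.887
vertex 1.008 -2.806 0.704
endloop
endfacet
facet normal 0.496 0.785 -0.370
outer loop
vertex 1.008 -2.806 0.704
vertex 1.209 -1.669 3.386
vertex 2.368 -2.959 2.203
endloop
endfacet
facet normal 0.497 0.785 -0.370
outer loop
vertex -0.151 -1.515 1.887
vertex 1.209 -1.669 3.386
vertex 1.008 -2.806 0.704
endloop
endfacet

endsolid


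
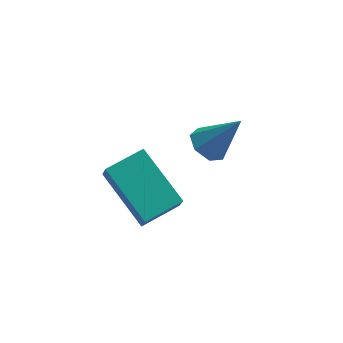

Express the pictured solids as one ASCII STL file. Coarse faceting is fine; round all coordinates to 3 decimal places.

solid 
facet normal -0.892 -0.414 -0.180
outer loop
vertex -3.755 -5.033 1.24
vertex -4.676 -3.474 2.223
vertex -3.804 -4.624 0.543
endloop
endfacet
facet normal 0.447 -0.757 -0.476
outer loop
vertex -2.644 -4.086 0.777
vertex -3.755 -5.033 1.24
vertex -3.804 -4.624 0.543
endloop
endfacet
facet normal -0.893 -0.413 -0.180
outer loop
vertex -3.804 -4.624 0.543
vertex -4.676 -3.474 2.223
vertex -4.725 -3.064 1.526
endloop
endfacet
facet normal -0.061 0.506 -0.860
outer loop
vertex -4.725 -3.064 1.526
vertex -2.644 -4.086 0.777
vertex -3.804 -4.624 0.543
endloop
endfacet
facet normal 0.061 -0.506 0.860
outer loop
vertex -3.755 -5.033 1.24
vertex -3.516 -2.936 2.457
vertex -4.676 -3.474 2.223
endloop
endfacet
facet normal 0.447 -0.757 -0.477
outer loop
vertex -2.595 -4.496 1.474
vertex -3.755 -5.033 1.24
vertex -2.644 -4.086 0.777
endloop
endfacet
facet normal 0.061 -0.506 0.860
outer loop
vertex -2.595 -4.496 1.474
vertex -3.516 -2.936 2.457
vertex -3.755 -5.033 1.24
endloop
endfacet
facet normal -0.447 0.757 0.477
outer loop
vertex -4.676 -3.474 2.223
vertex -3.516 -2.936 2.457
vertex -4.725 -3.064 1.526
endloop
endfacet
facet normal -0.061 0.506 -0.860
outer loop
vertex -3.565 -2.527 1.76
vertex -2.644 -4.086 0.777
vertex -4.725 -3.064 1.526
endloop
endfacet
facet normal -0.447 0.758 0.476
outer loop
vertex -4.725 -3.064 1.526
vertex -3.516 -2.936 2.457
vertex -3.565 -2.527 1.76
endloop
endfacet
facet normal 0.892 0.413 0.180
outer loop
vertex -3.565 -2.527 1.76
vertex -2.595 -4.496 1.474
vertex -2.644 -4.086 0.777
endloop
endfacet
facet normal 0.893 0.414 0.180
outer loop
vertex -3.516 -2.936 2.457
vertex -2.595 -4.496 1.474
vertex -3.565 -2.527 1.76
endloop
endfacet
facet normal -0.593 0.124 -0.796
outer loop
vertex -0.755 -0.608 -0.42
vertex -1.306 -0.759 -0.033
vertex -1.019 -0.143 -0.151
endloop
endfacet
facet normal 0.840 0.533 -0.098
outer loop
vertex -0.755 -0.608 -0.42
vertex -1.019 -0.143 -0.151
vertex -0.334 -0.961 1.273
endloop
endfacet
facet normal -0.592 0.123 -0.796
outer loop
vertex -1.019 -0.143 -0.151
vertex -1.306 -0.759 -0.033
vertex -1.5 -0.142 0.207
endloop
endfacet
facet normal 0.280 0.884 0.373
outer loop
vertex -1.019 -0.143 -0.151
vertex -1.5 -0.142 0.207
vertex -0.334 -0.961 1.273
endloop
endfacet
facet normal -0.593 0.123 -0.796
outer loop
vertex -1.5 -0.142 0.207
vertex -1.306 -0.759 -0.033
vertex -1.834 -0.606 0.384
endloop
endfacet
facet normal -0.333 0.536 0.776
outer loop
vertex -1.5 -0.142 0.207
vertex -1.834 -0.606 0.384
vertex -0.334 -0.961 1.273
endloop
endfacet
facet normal -0.593 0.124 -0.796
outer loop
vertex -1.834 -0.606 0.384
vertex -1.306 -0.759 -0.033
vertex -1.771 -1.185 0.247
endloop
endfacet
facet normal -0.537 -0.249 0.806
outer loop
vertex -1.834 -0.606 0.384
vertex -1.771 -1.185 0.247
vertex -0.334 -0.961 1.273
endloop
endfacet
facet normal -0.592 0.122 -0.797
outer loop
vertex -1.771 -1.185 0.247
vertex -1.306 -0.759 -0.033
vertex -1.357 -1.444 -0.1
endloop
endfacet
facet normal -0.179 -0.879 0.442
outer loop
vertex -1.771 -1.185 0.247
vertex -1.357 -1.444 -0.1
vertex -0.334 -0.961 1.273
endloop
endfacet
facet normal -0.593 0.122 -0.796
outer loop
vertex -1.357 -1.444 -0.1
vertex -1.306 -0.759 -0.033
vertex -0.905 -1.187 -0.397
endloop
endfacet
facet normal 0.473 -0.880 -0.042
outer loop
vertex -1.357 -1.444 -0.1
vertex -0.905 -1.187 -0.397
vertex -0.334 -0.961 1.273
endloop
endfacet
facet normal -0.593 0.122 -0.796
outer loop
vertex -0.905 -1.187 -0.397
vertex -1.306 -0.759 -0.033
vertex -0.755 -0.608 -0.42
endloop
endfacet
facet normal 0.926 -0.251 -0.283
outer loop
vertex -0.905 -1.187 -0.397
vertex -0.755 -0.608 -0.42
vertex -0.334 -0.961 1.273
endloop
endfacet

endsolid
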